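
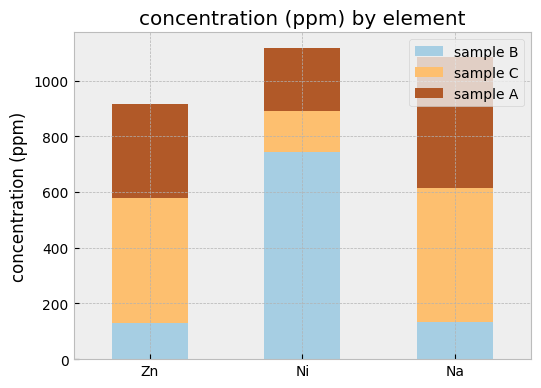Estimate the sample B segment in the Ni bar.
≈ 700

sample B top ≈ 700, bottom ≈ 0; segment ≈ 700.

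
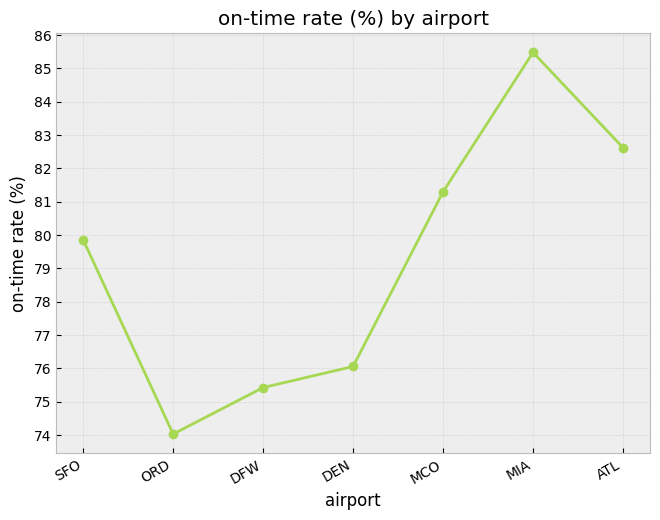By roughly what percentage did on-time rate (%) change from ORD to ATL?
≈ +12.2%

ORD ≈ 74, ATL ≈ 83; (83 − 74) / 74 ≈ +12.2%.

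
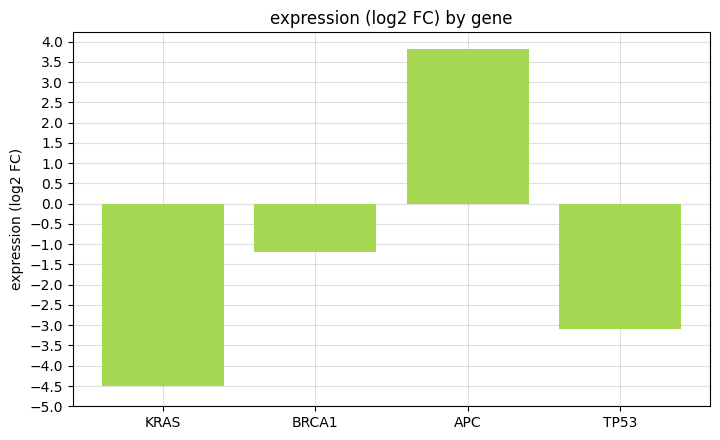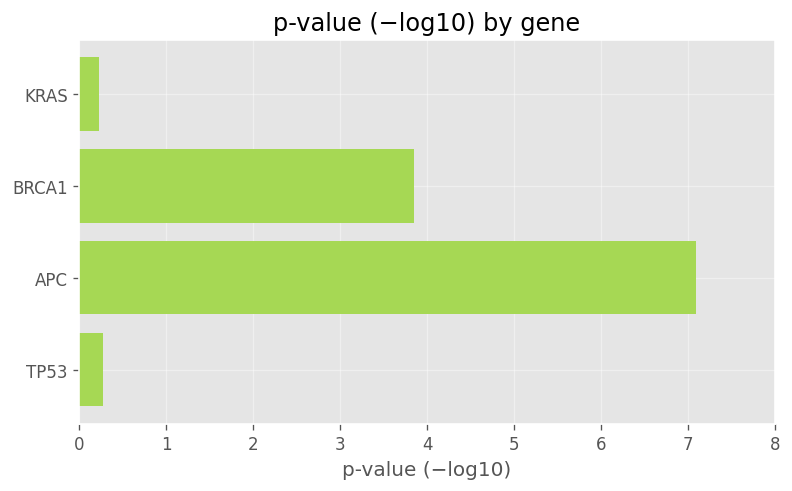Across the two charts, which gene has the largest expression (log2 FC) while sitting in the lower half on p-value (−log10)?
TP53

Chart 2 median p-value (−log10) ≈ 2; below-median genes: KRAS, TP53. Among those, TP53 has the highest expression (log2 FC) (≈ -3).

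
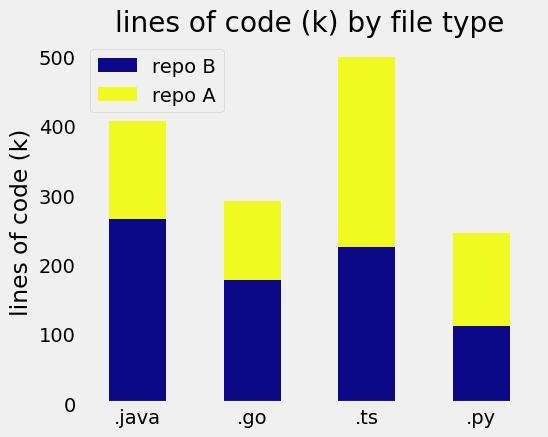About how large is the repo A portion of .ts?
≈ 300

repo A top ≈ 500, bottom ≈ 200; segment ≈ 300.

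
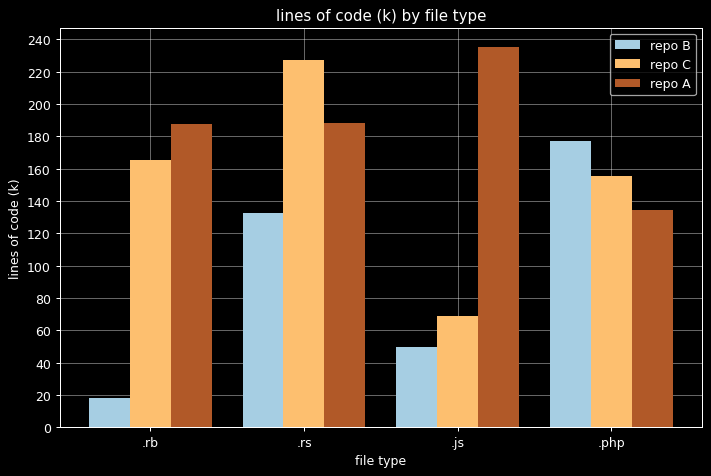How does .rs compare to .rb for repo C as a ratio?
≈ 1.38×

.rs ≈ 220, .rb ≈ 160; 220/160 ≈ 1.38.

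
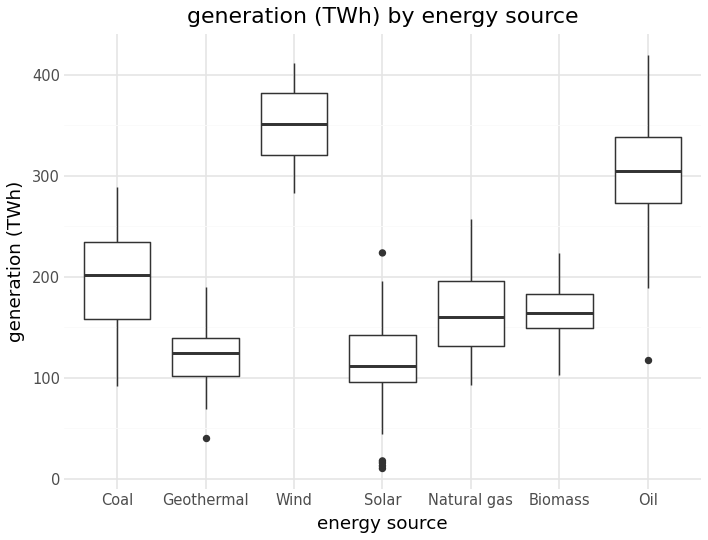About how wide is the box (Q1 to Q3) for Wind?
Q3 ≈ 380, Q1 ≈ 320; IQR ≈ 60.

≈ 60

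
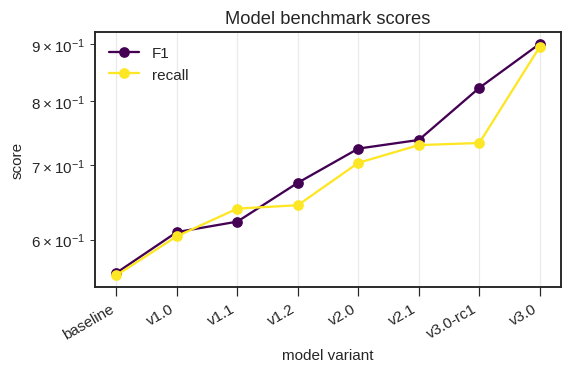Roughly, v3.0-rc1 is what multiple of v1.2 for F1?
≈ 1.14×

v3.0-rc1 ≈ 0.80, v1.2 ≈ 0.70; 0.80/0.70 ≈ 1.14.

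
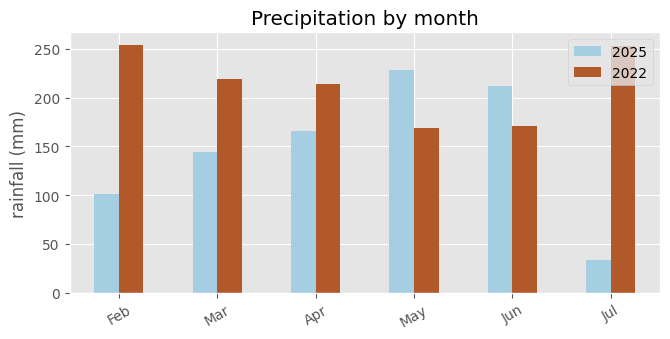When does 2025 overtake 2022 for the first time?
Apr: 2025 ≈ 175 vs 2022 ≈ 225 (not yet); May: 2025 ≈ 225 vs 2022 ≈ 175 (first crossover).

May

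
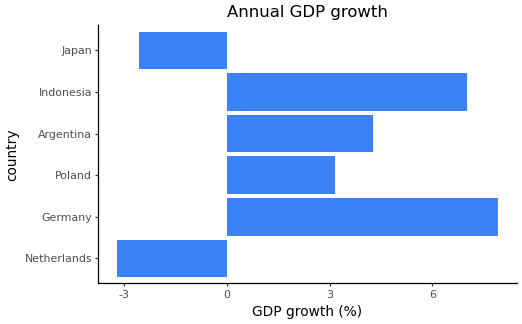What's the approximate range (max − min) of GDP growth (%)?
≈ 11

Max Germany ≈ 8, min Netherlands ≈ -3; range ≈ 11.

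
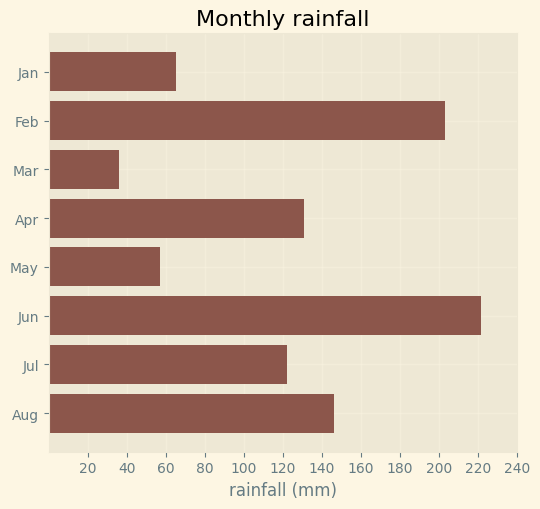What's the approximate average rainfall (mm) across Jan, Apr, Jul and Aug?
≈ 115

(60 + 140 + 120 + 140) / 4 ≈ 115.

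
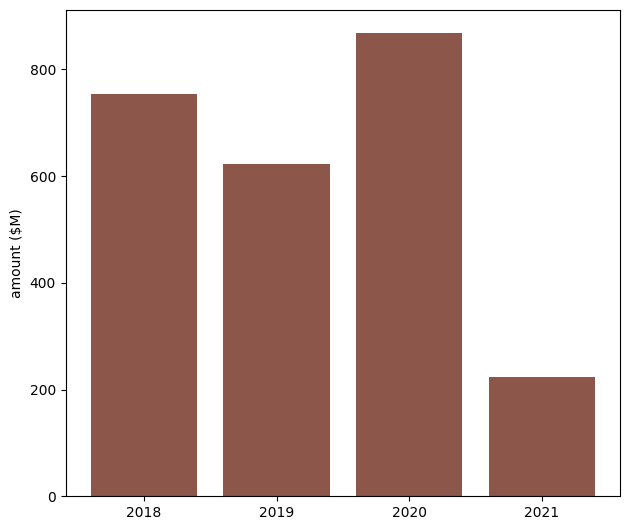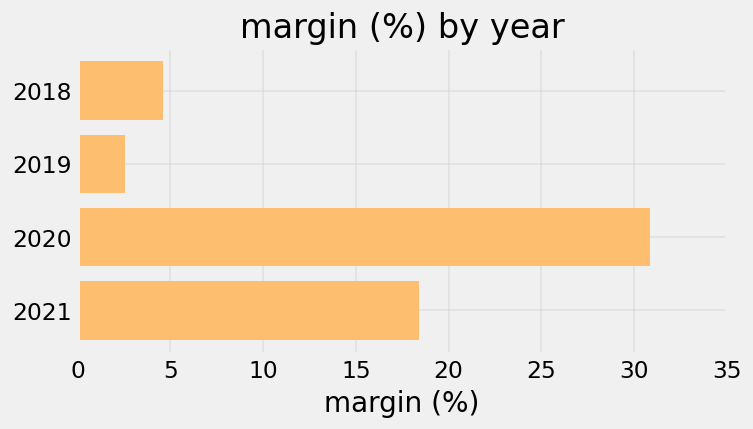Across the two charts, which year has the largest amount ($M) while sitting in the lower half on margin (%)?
2018

Chart 2 median margin (%) ≈ 10; below-median years: 2018, 2019. Among those, 2018 has the highest amount ($M) (≈ 800).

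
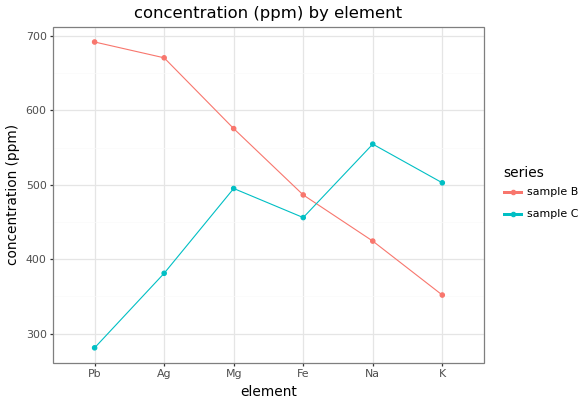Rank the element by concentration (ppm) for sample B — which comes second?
Top 3 for sample B: Pb ≈ 700, Ag ≈ 650, Mg ≈ 600.

Ag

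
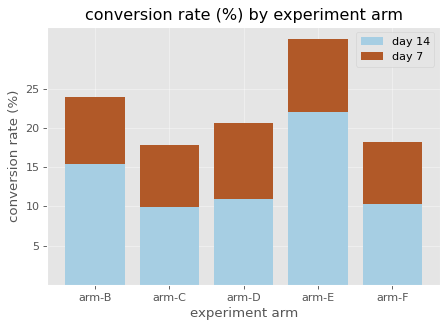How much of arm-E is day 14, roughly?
day 14 top ≈ 20, bottom ≈ 0; segment ≈ 20.

≈ 20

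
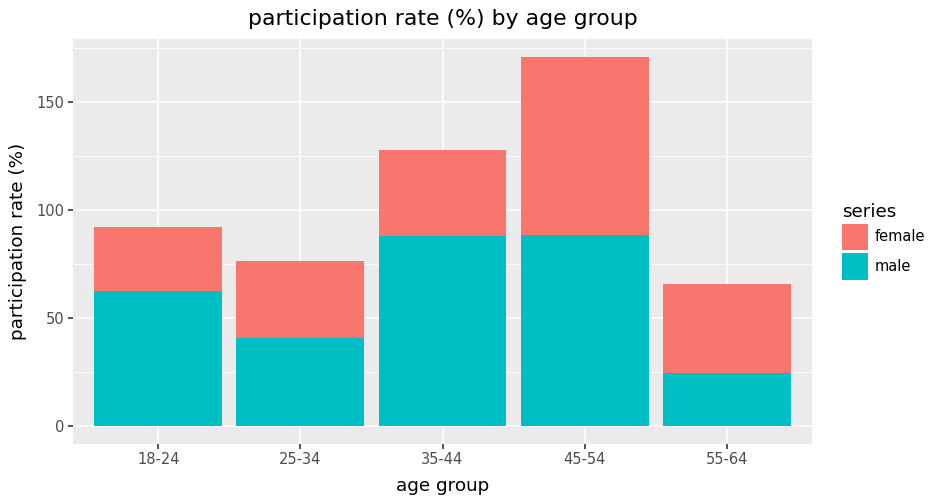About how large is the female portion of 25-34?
≈ 40

female top ≈ 80, bottom ≈ 40; segment ≈ 40.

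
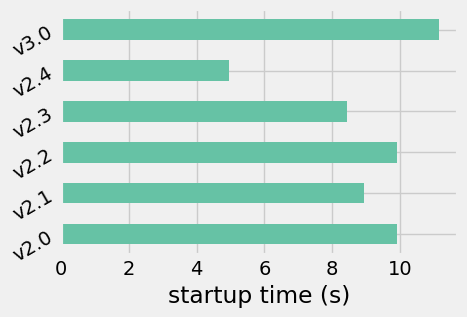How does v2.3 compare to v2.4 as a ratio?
v2.3 ≈ 8, v2.4 ≈ 5; 8/5 ≈ 1.6.

≈ 1.6×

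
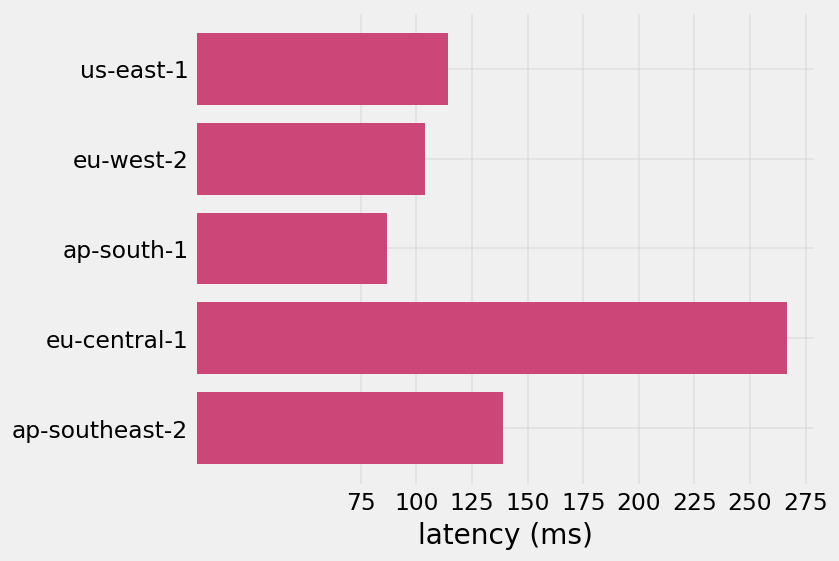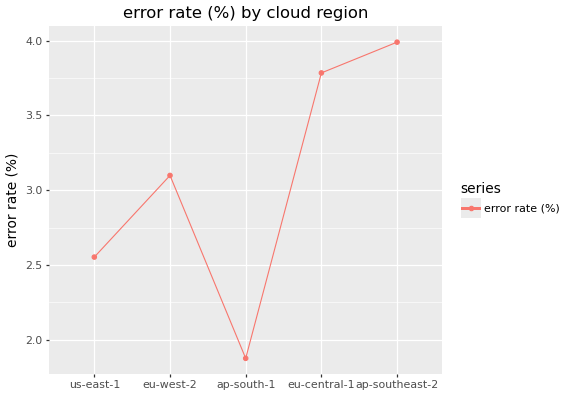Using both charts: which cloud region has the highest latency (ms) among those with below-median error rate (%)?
Chart 2 median error rate (%) ≈ 3; below-median cloud regions: us-east-1, ap-south-1. Among those, us-east-1 has the highest latency (ms) (≈ 125).

us-east-1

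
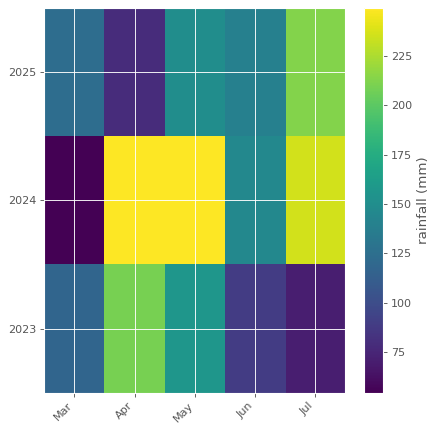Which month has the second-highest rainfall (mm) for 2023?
Top 3 for 2023: Apr ≈ 200, May ≈ 160, Mar ≈ 120.

May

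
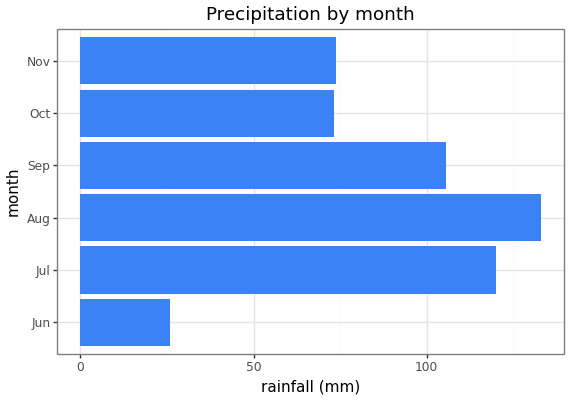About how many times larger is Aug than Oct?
≈ 1.75×

Aug ≈ 140, Oct ≈ 80; 140/80 ≈ 1.75.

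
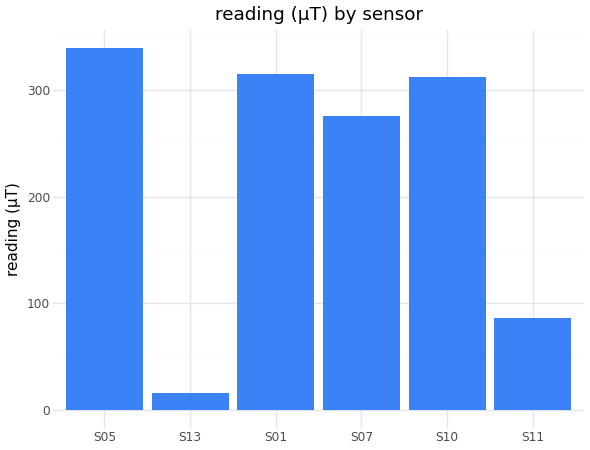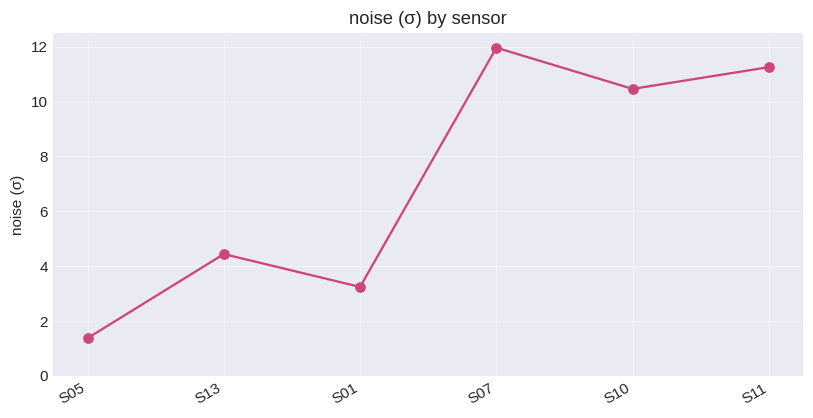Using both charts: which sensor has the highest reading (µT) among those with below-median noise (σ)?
S05

Chart 2 median noise (σ) ≈ 8; below-median sensors: S05, S13, S01. Among those, S05 has the highest reading (µT) (≈ 350).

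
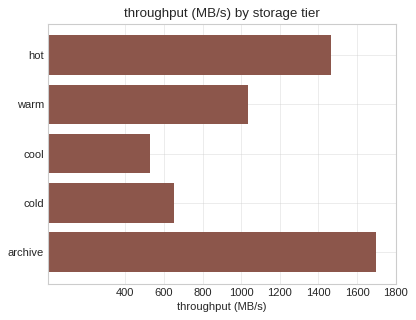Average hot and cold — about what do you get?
(1400 + 600) / 2 ≈ 1000.

≈ 1000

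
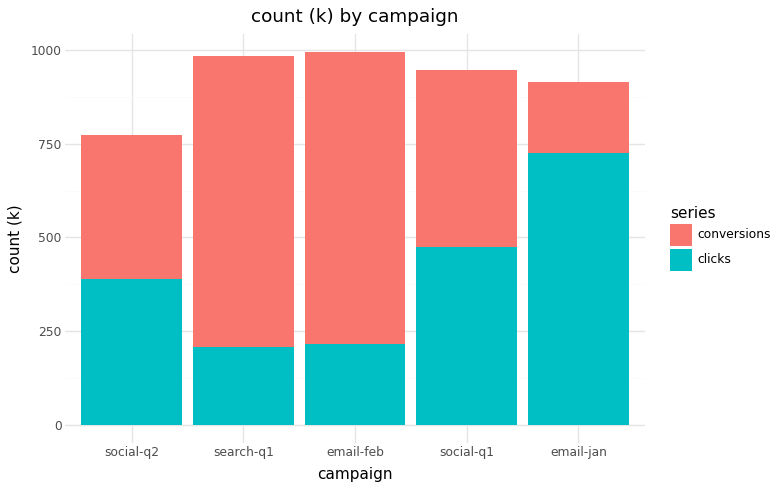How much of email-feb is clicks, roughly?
clicks top ≈ 200, bottom ≈ 0; segment ≈ 200.

≈ 200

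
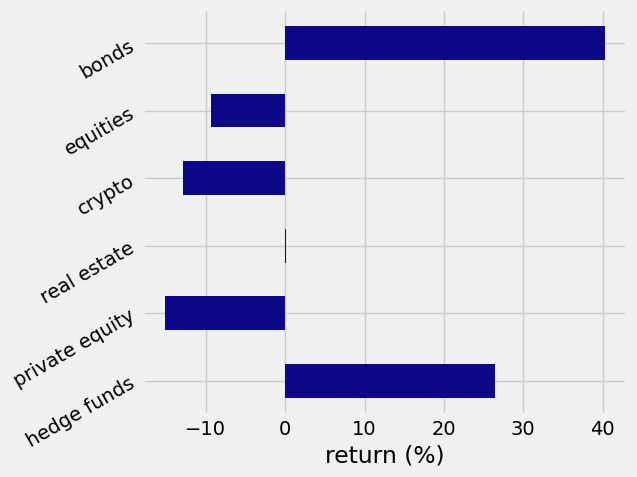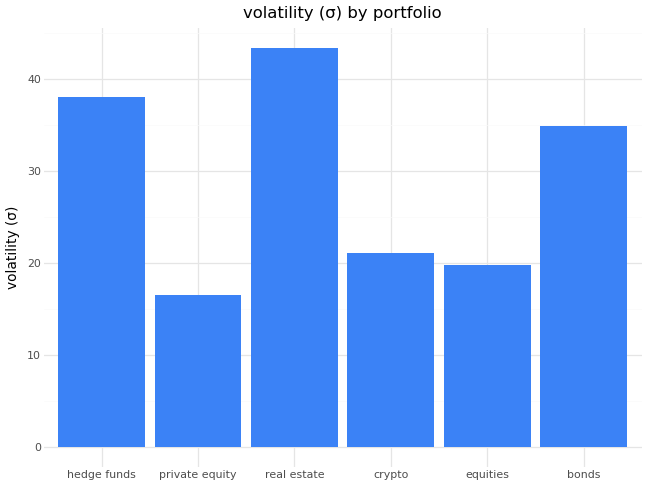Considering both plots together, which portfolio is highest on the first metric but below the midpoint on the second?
equities

Chart 2 median volatility (σ) ≈ 30; below-median portfolios: private equity, crypto, equities. Among those, equities has the highest return (%) (≈ -10).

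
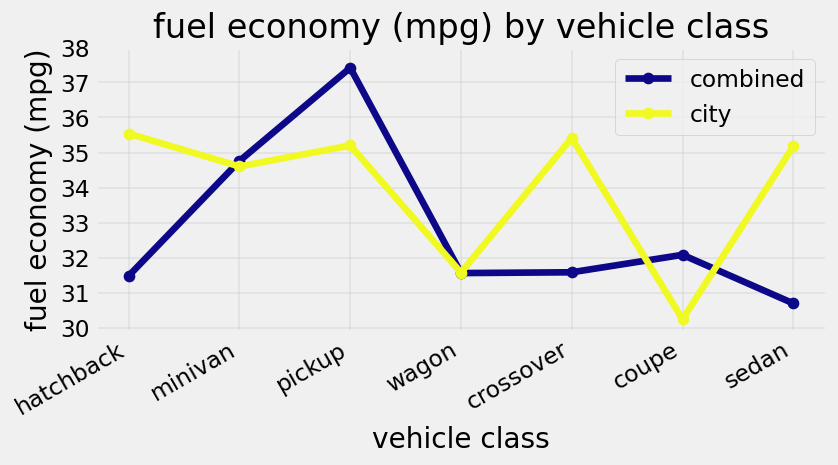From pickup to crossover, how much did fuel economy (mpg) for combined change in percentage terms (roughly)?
pickup ≈ 37, crossover ≈ 32; (32 − 37) / 37 ≈ -13.5%.

≈ -13.5%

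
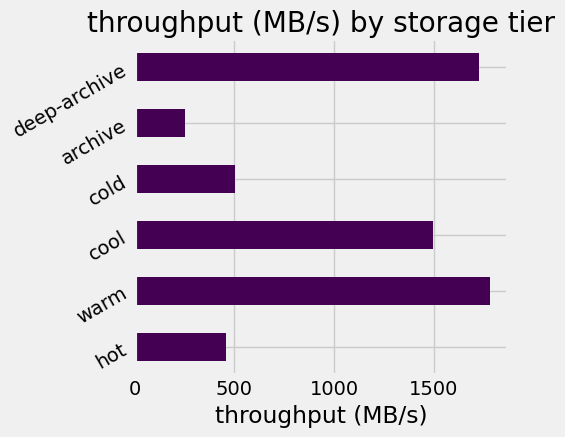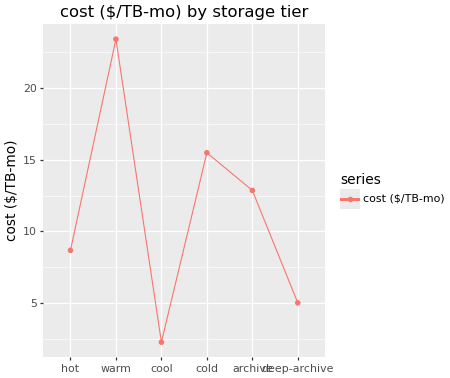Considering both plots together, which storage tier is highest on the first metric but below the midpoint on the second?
deep-archive

Chart 2 median cost ($/TB-mo) ≈ 10; below-median storage tiers: hot, cool, deep-archive. Among those, deep-archive has the highest throughput (MB/s) (≈ 1800).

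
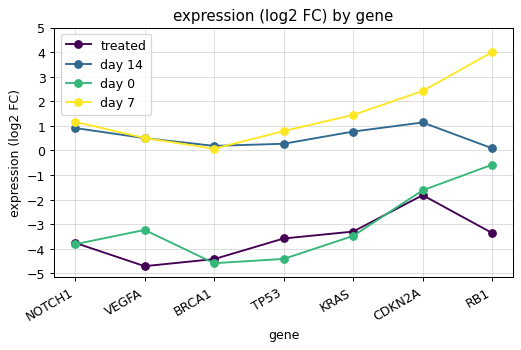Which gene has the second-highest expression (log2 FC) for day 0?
Top 3 for day 0: RB1 ≈ -1, CDKN2A ≈ -2, VEGFA ≈ -3.

CDKN2A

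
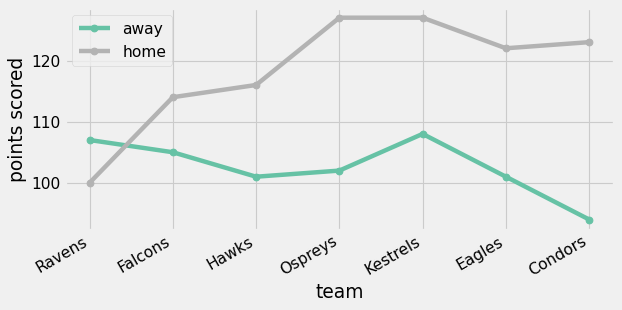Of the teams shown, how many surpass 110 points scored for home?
Above 110: Falcons, Hawks, Ospreys, Kestrels, Eagles, Condors.

6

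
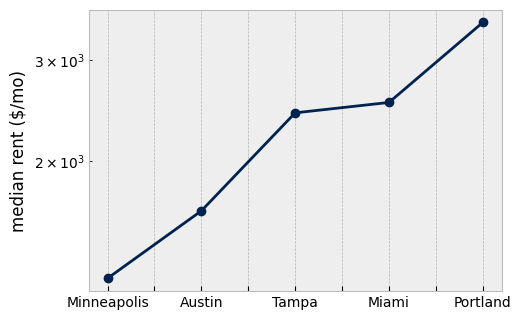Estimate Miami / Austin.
Miami ≈ 2600, Austin ≈ 1600; 2600/1600 ≈ 1.62.

≈ 1.62×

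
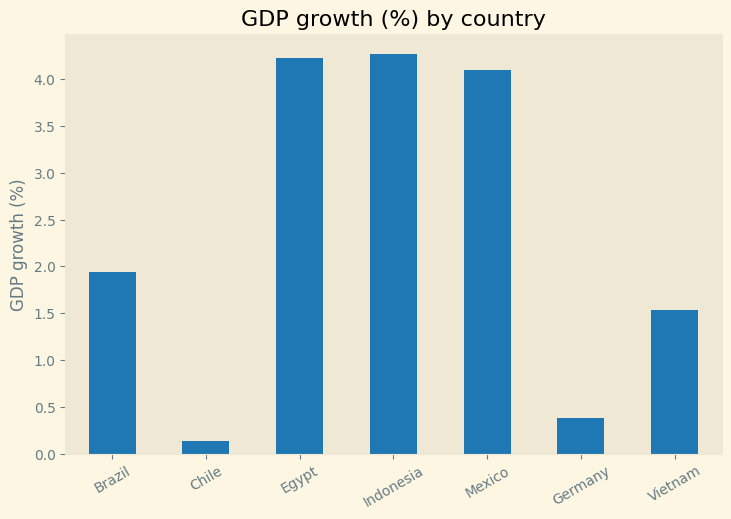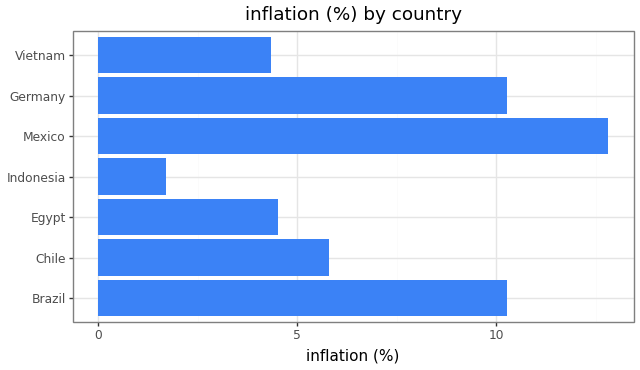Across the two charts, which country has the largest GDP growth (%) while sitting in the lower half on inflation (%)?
Chart 2 median inflation (%) ≈ 6; below-median countries: Egypt, Indonesia, Vietnam. Among those, Indonesia has the highest GDP growth (%) (≈ 4.5).

Indonesia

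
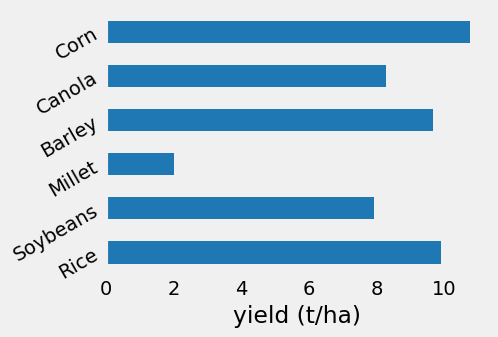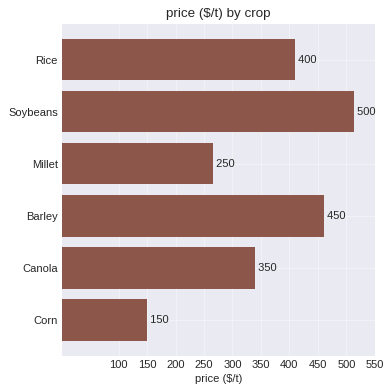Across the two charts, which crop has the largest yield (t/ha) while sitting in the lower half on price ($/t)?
Chart 2 median price ($/t) ≈ 350; below-median crops: Millet, Canola, Corn. Among those, Corn has the highest yield (t/ha) (≈ 11).

Corn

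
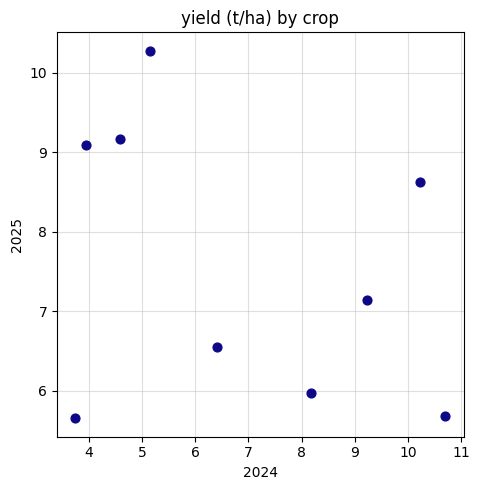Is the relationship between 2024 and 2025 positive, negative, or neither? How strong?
negative, weak

Points are negatively correlated; weak (|r| ≈ 0.3).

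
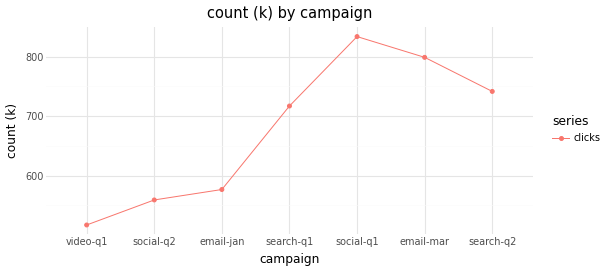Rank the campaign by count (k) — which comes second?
Top 3: social-q1 ≈ 850, email-mar ≈ 800, search-q2 ≈ 750.

email-mar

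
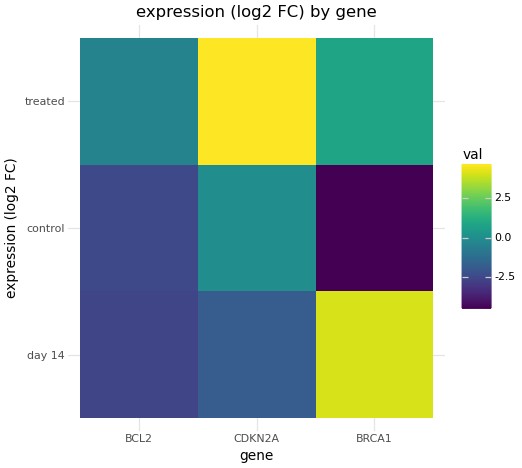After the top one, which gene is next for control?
Top 3 for control: CDKN2A ≈ 0, BCL2 ≈ -2, BRCA1 ≈ -4.

BCL2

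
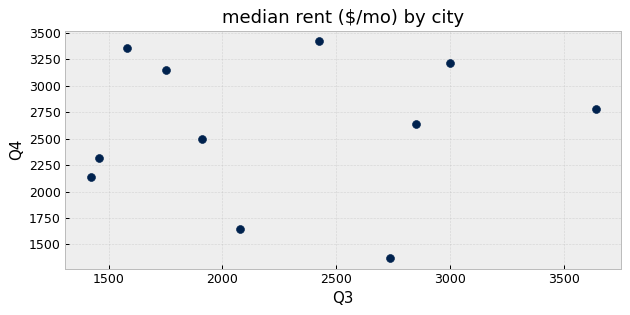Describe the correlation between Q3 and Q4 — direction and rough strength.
Points are roughly uncorrelated; weak (|r| ≈ 0.1).

no clear correlation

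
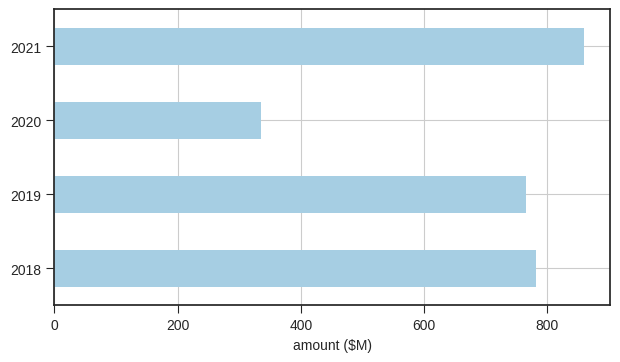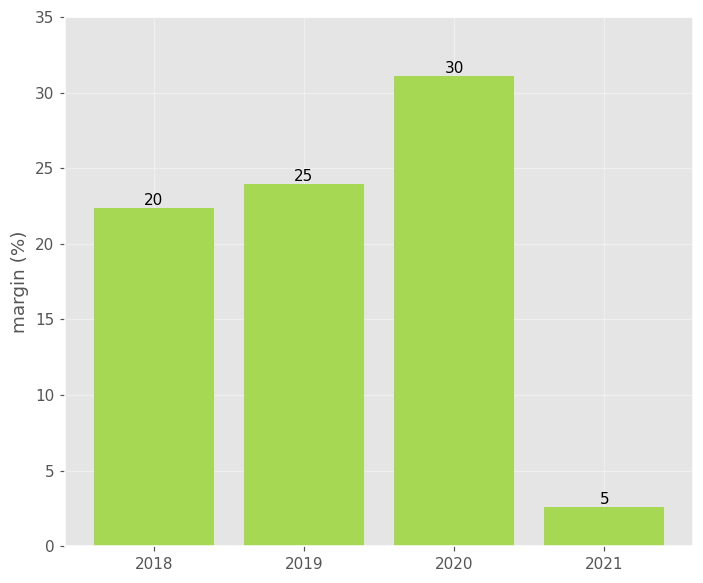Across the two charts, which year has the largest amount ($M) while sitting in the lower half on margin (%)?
2021

Chart 2 median margin (%) ≈ 25; below-median years: 2018, 2021. Among those, 2021 has the highest amount ($M) (≈ 900).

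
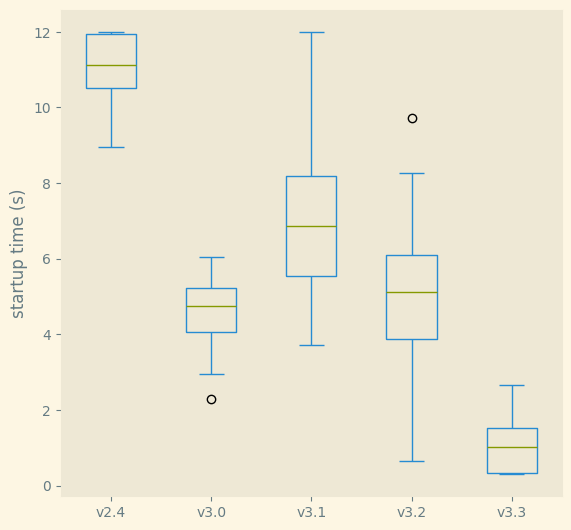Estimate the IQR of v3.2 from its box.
≈ 2

Q3 ≈ 6, Q1 ≈ 4; IQR ≈ 2.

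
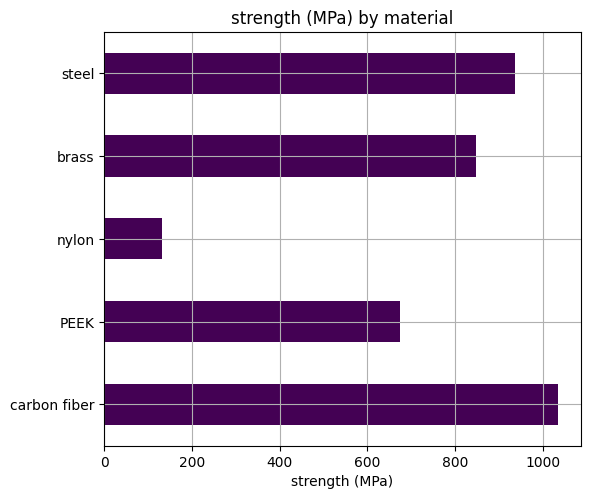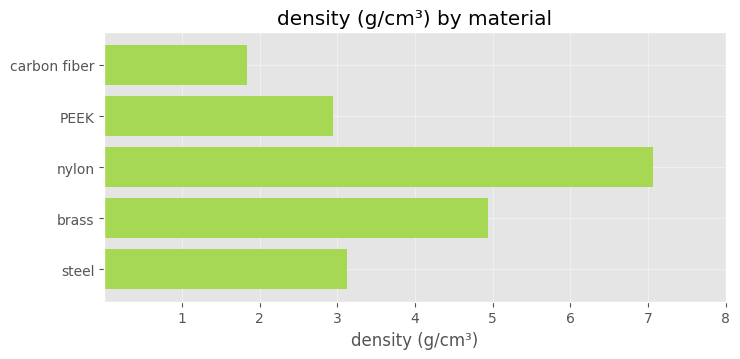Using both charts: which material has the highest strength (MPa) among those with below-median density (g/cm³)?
carbon fiber

Chart 2 median density (g/cm³) ≈ 3; below-median materials: carbon fiber, PEEK. Among those, carbon fiber has the highest strength (MPa) (≈ 1000).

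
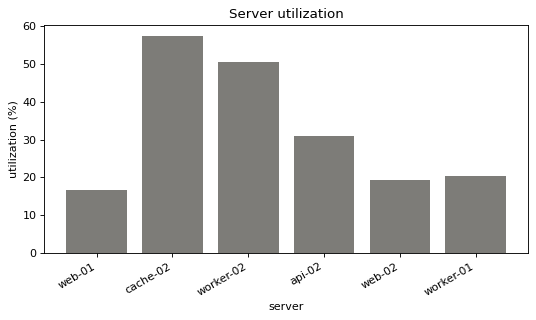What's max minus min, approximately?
Max cache-02 ≈ 55, min web-01 ≈ 15; range ≈ 40.

≈ 40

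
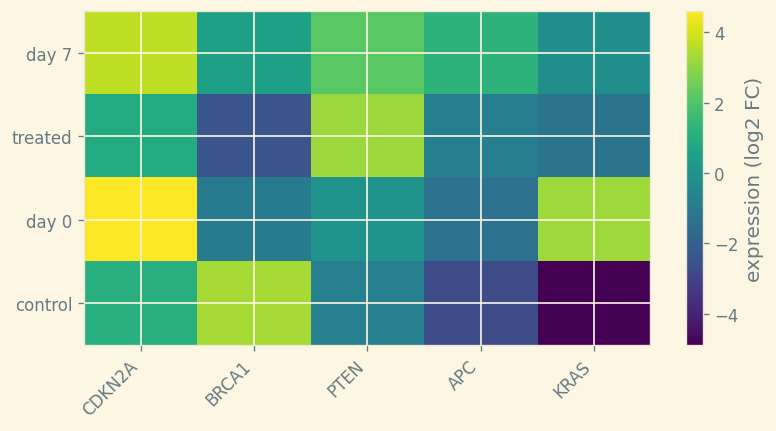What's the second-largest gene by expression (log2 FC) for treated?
CDKN2A

Top 3 for treated: PTEN ≈ 3, CDKN2A ≈ 1, APC ≈ -1.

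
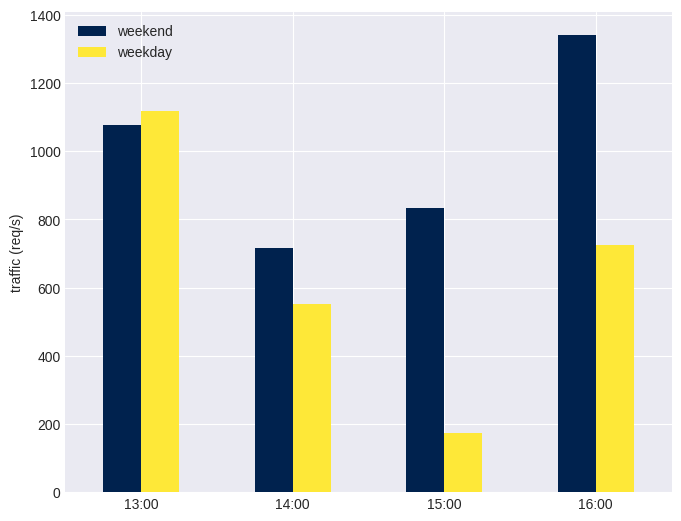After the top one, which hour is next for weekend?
13:00

Top 3 for weekend: 16:00 ≈ 1400, 13:00 ≈ 1000, 15:00 ≈ 800.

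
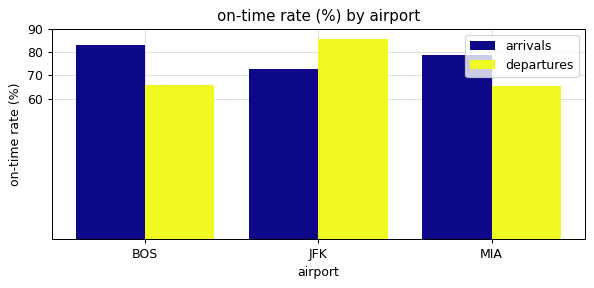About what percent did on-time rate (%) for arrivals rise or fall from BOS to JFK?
BOS ≈ 80, JFK ≈ 70; (70 − 80) / 80 ≈ -12.5%.

≈ -12.5%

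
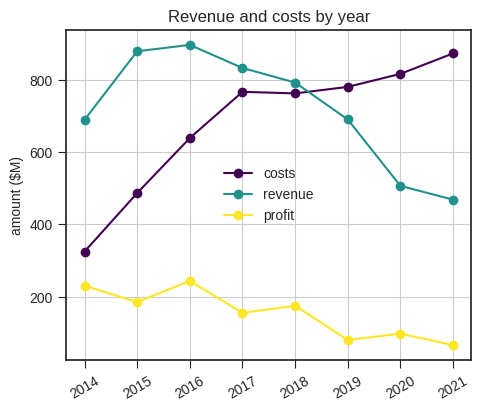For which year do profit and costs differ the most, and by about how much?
2021: profit ≈ 100, costs ≈ 900 → gap ≈ 800. Next-largest (2020) is only ≈ 700.

2021, ≈ 800 $M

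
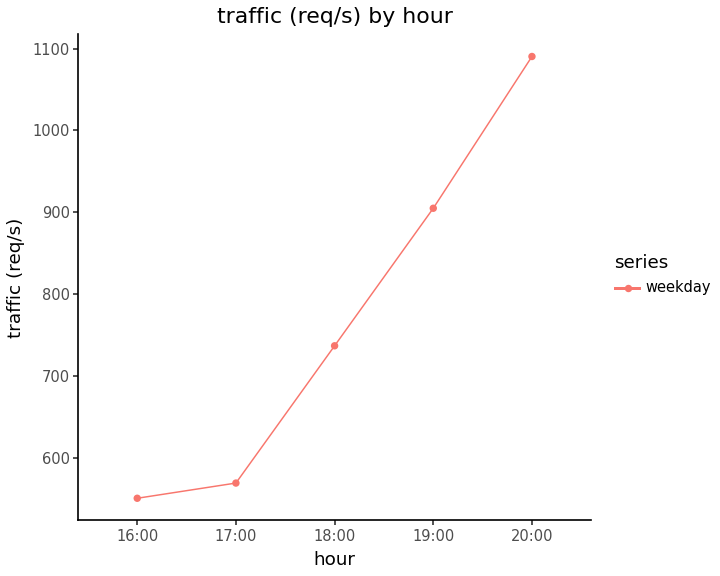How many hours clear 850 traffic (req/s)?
2

Above 850: 19:00, 20:00.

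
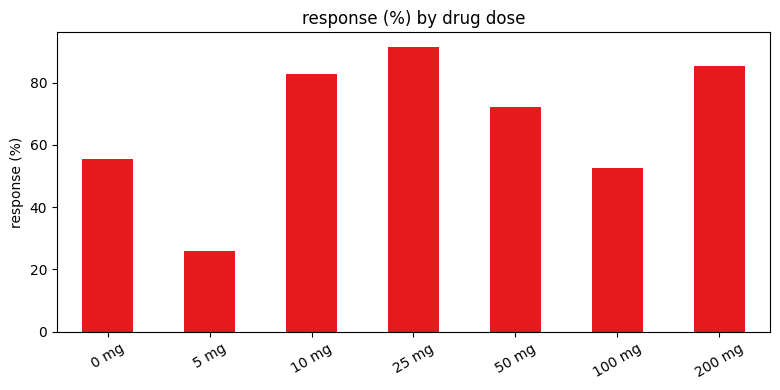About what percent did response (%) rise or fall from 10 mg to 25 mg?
10 mg ≈ 80, 25 mg ≈ 90; (90 − 80) / 80 ≈ +12.5%.

≈ +12.5%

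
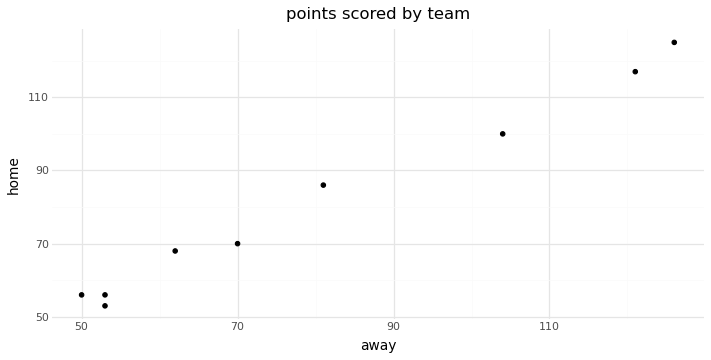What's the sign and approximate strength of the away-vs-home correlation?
positive, strong

Points are positively correlated; strong (|r| ≈ 1.0).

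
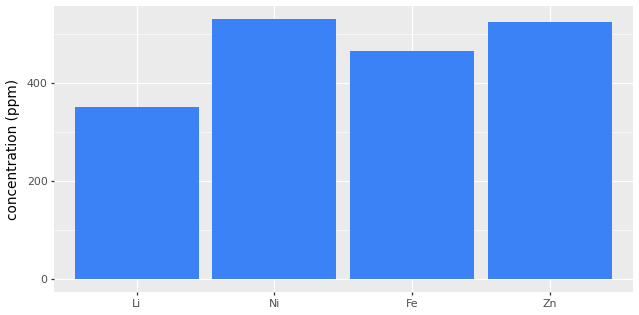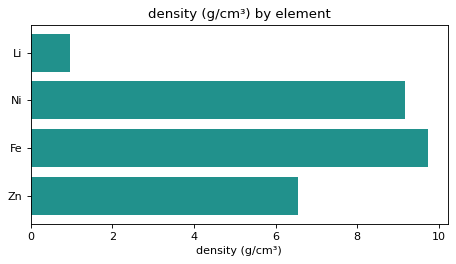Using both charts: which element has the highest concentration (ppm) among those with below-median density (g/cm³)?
Zn

Chart 2 median density (g/cm³) ≈ 8; below-median elements: Li, Zn. Among those, Zn has the highest concentration (ppm) (≈ 500).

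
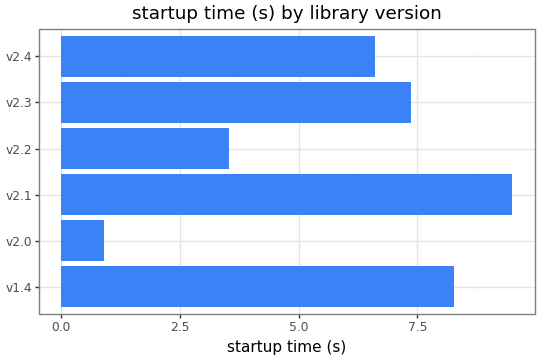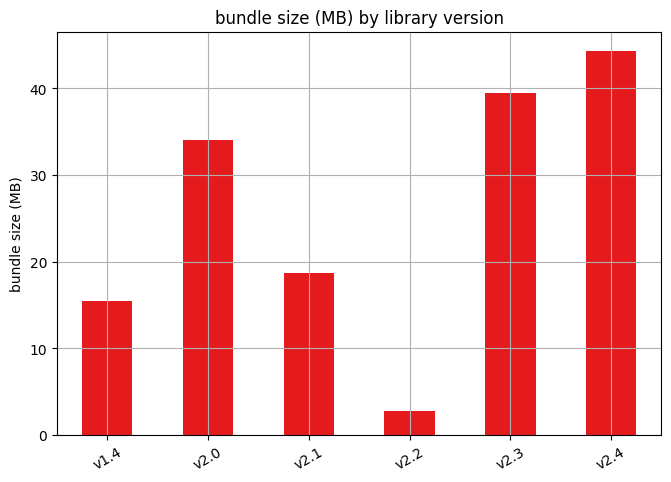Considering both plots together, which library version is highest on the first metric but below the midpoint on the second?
Chart 2 median bundle size (MB) ≈ 25; below-median library versions: v1.4, v2.1, v2.2. Among those, v2.1 has the highest startup time (s) (≈ 9).

v2.1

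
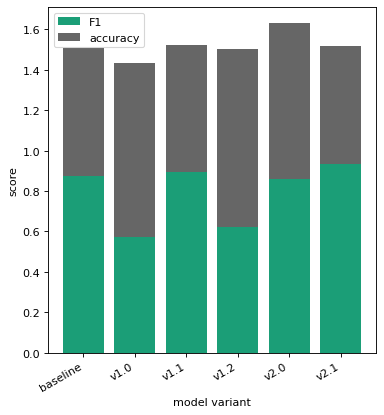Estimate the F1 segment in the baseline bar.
≈ 0.8

F1 top ≈ 0.8, bottom ≈ 0.0; segment ≈ 0.8.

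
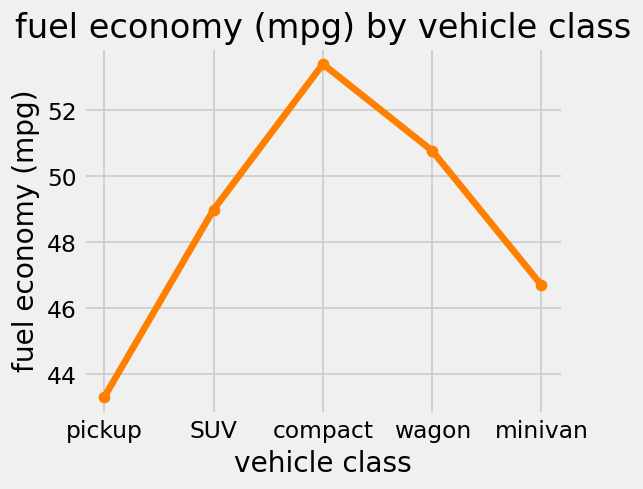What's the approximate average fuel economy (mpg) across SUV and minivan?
≈ 48

(49 + 47) / 2 ≈ 48.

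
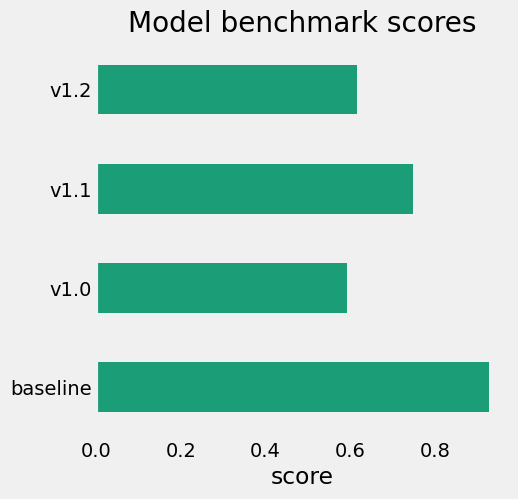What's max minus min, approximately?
Max baseline ≈ 0.9, min v1.0 ≈ 0.6; range ≈ 0.3.

≈ 0.3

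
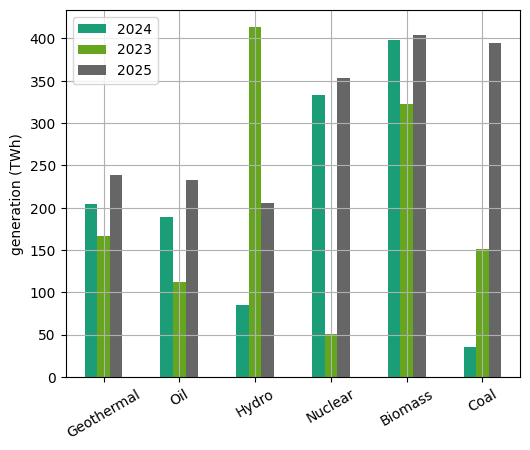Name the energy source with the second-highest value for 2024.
Top 3 for 2024: Biomass ≈ 400, Nuclear ≈ 350, Geothermal ≈ 200.

Nuclear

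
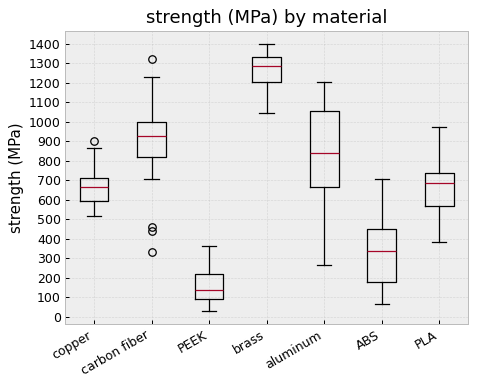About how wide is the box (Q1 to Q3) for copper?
Q3 ≈ 700, Q1 ≈ 600; IQR ≈ 100.

≈ 100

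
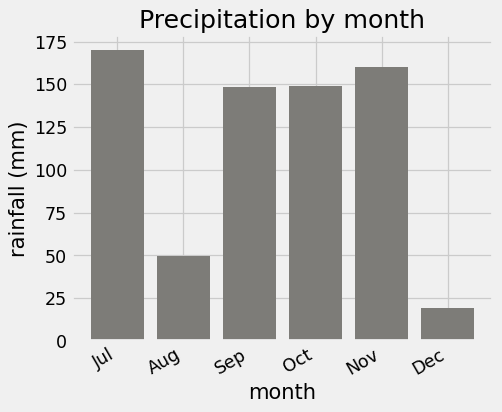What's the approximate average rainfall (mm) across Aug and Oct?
≈ 90

(40 + 140) / 2 ≈ 90.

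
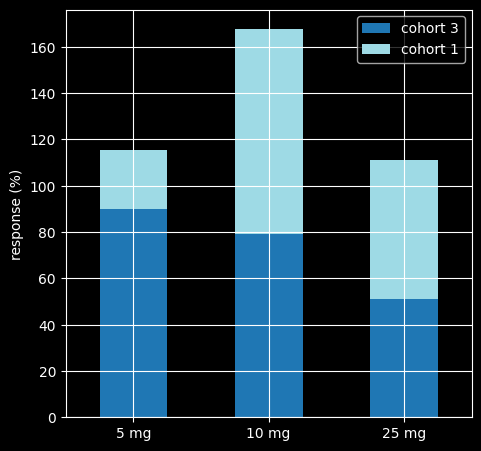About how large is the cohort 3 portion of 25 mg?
cohort 3 top ≈ 60, bottom ≈ 0; segment ≈ 60.

≈ 60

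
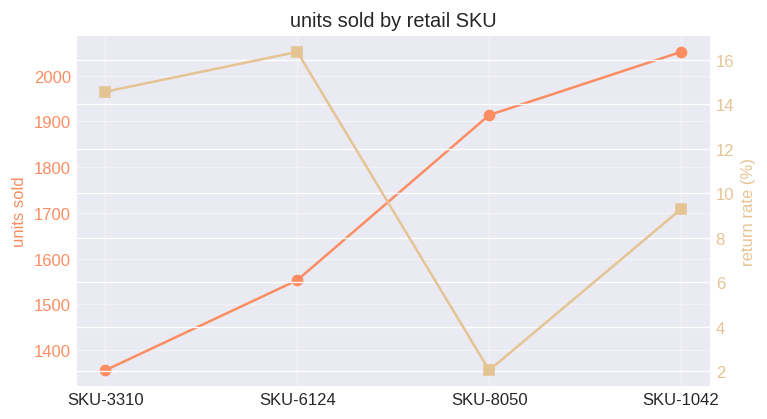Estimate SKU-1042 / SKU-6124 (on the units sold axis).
SKU-1042 ≈ 2100, SKU-6124 ≈ 1600; 2100/1600 ≈ 1.31.

≈ 1.31×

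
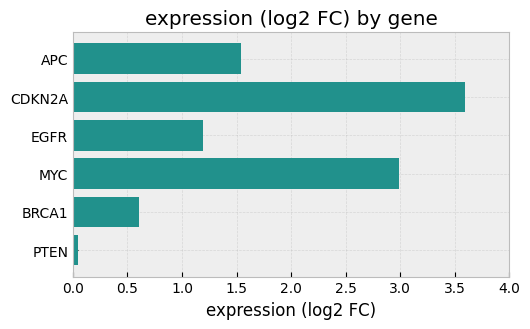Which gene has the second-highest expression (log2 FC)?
Top 3: CDKN2A ≈ 3.5, MYC ≈ 3.0, APC ≈ 1.5.

MYC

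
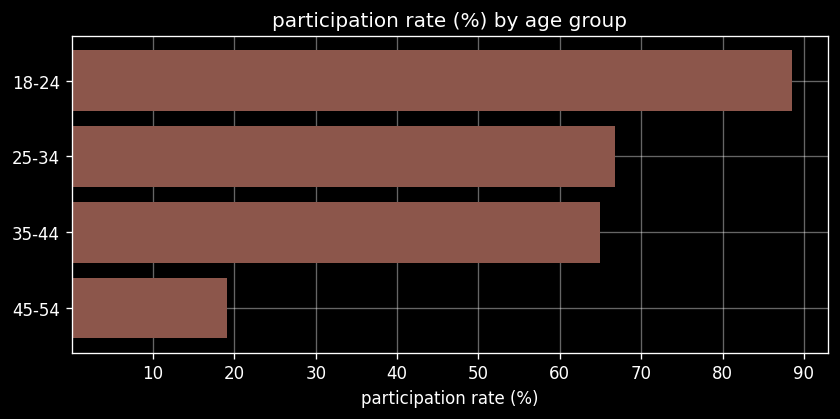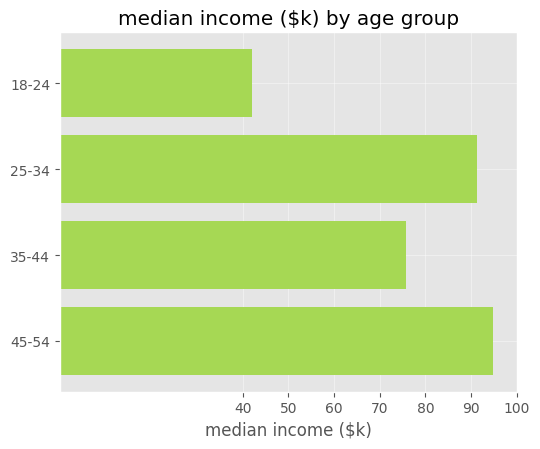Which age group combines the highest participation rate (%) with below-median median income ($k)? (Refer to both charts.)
Chart 2 median median income ($k) ≈ 80; below-median age groups: 18-24, 35-44. Among those, 18-24 has the highest participation rate (%) (≈ 90).

18-24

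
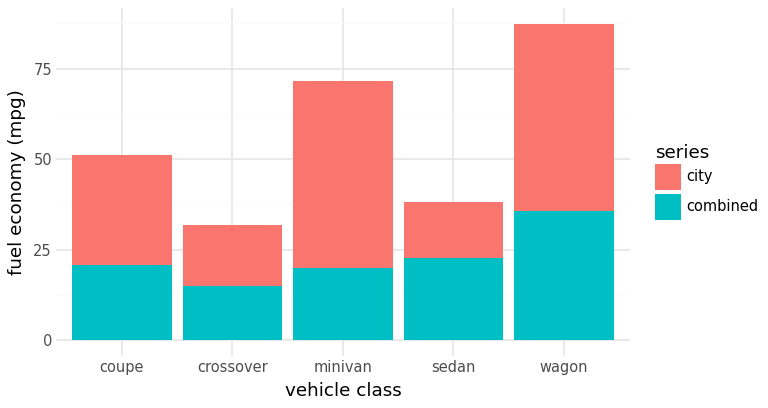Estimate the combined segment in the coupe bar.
combined top ≈ 20, bottom ≈ 0; segment ≈ 20.

≈ 20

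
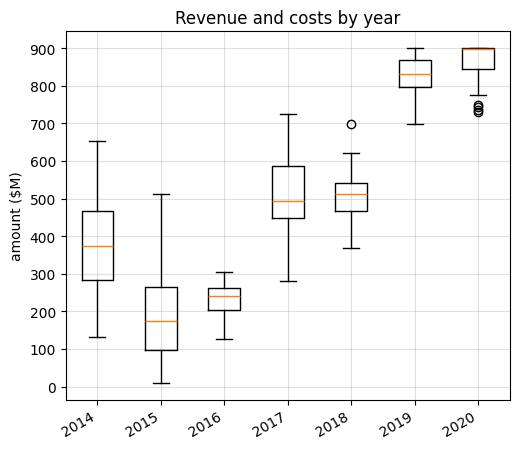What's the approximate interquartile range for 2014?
≈ 200

Q3 ≈ 500, Q1 ≈ 300; IQR ≈ 200.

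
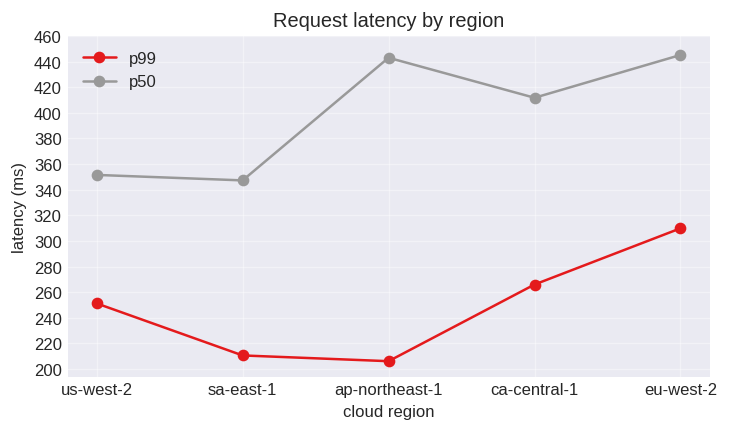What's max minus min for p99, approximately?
Max eu-west-2 ≈ 300, min ap-northeast-1 ≈ 200; range ≈ 100.

≈ 100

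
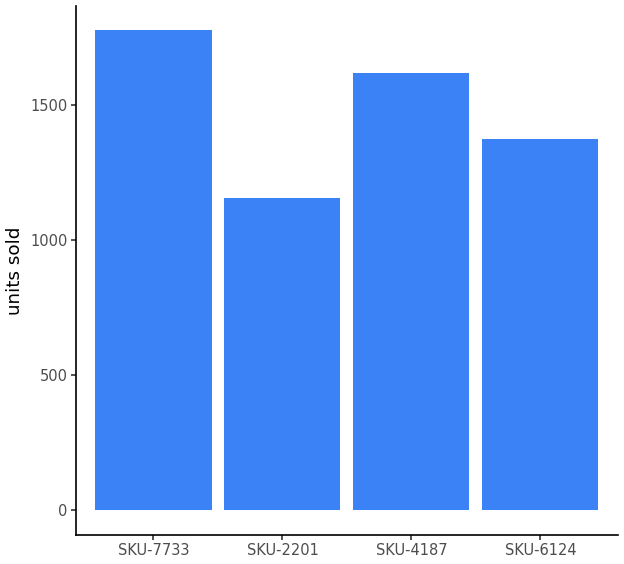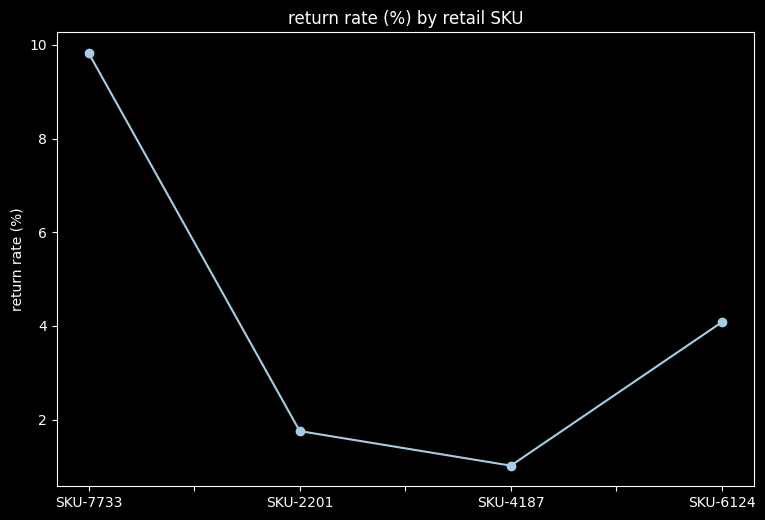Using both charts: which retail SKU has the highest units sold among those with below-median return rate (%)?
SKU-4187

Chart 2 median return rate (%) ≈ 3; below-median retail SKUs: SKU-2201, SKU-4187. Among those, SKU-4187 has the highest units sold (≈ 1600).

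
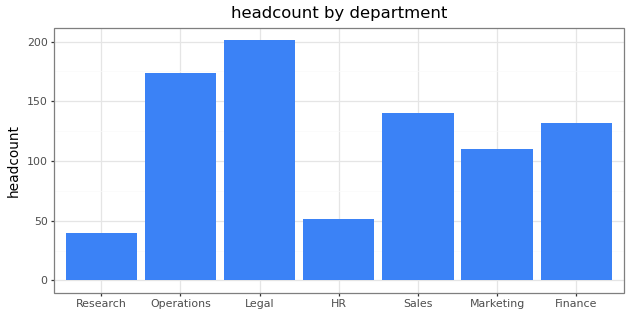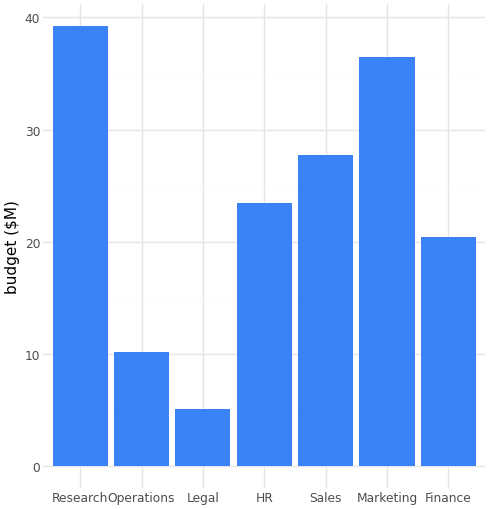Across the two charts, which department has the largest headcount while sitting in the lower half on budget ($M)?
Chart 2 median budget ($M) ≈ 25; below-median departments: Operations, Legal, Finance. Among those, Legal has the highest headcount (≈ 200).

Legal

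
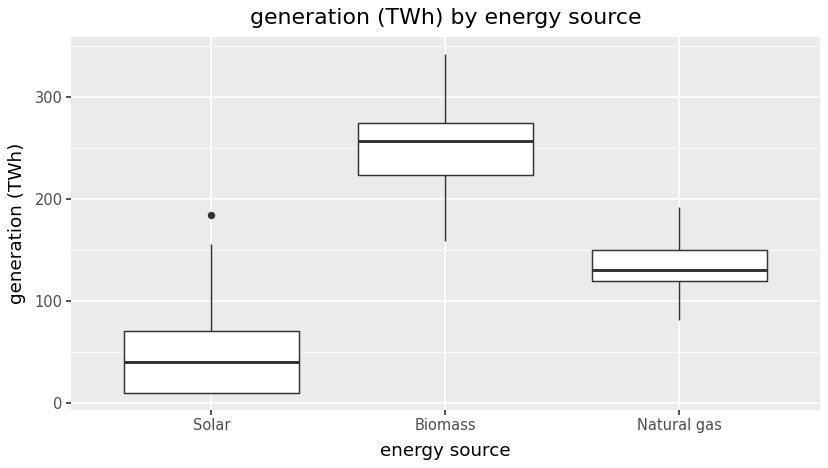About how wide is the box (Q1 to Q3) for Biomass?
≈ 60

Q3 ≈ 280, Q1 ≈ 220; IQR ≈ 60.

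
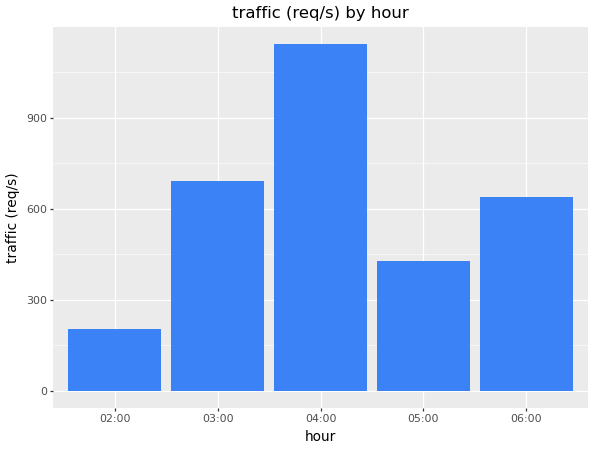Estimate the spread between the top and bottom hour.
≈ 900

Max 04:00 ≈ 1100, min 02:00 ≈ 200; range ≈ 900.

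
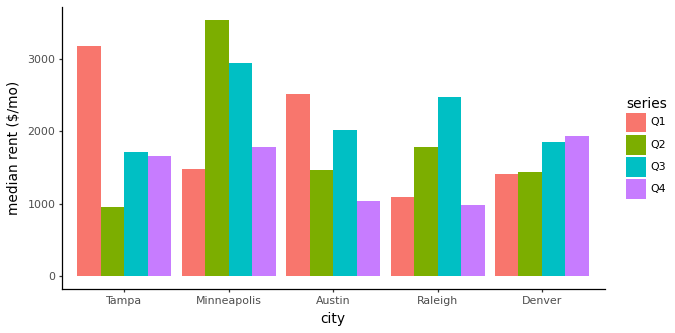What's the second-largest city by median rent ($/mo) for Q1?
Austin

Top 3 for Q1: Tampa ≈ 3000, Austin ≈ 2500, Minneapolis ≈ 1500.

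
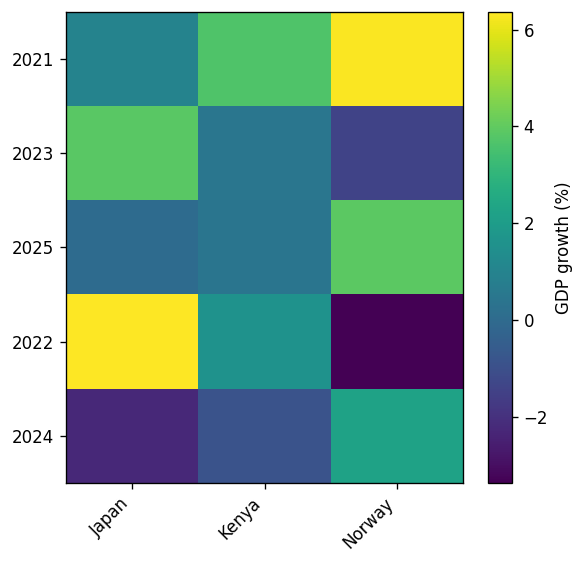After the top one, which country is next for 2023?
Kenya

Top 3 for 2023: Japan ≈ 4, Kenya ≈ 0, Norway ≈ -1.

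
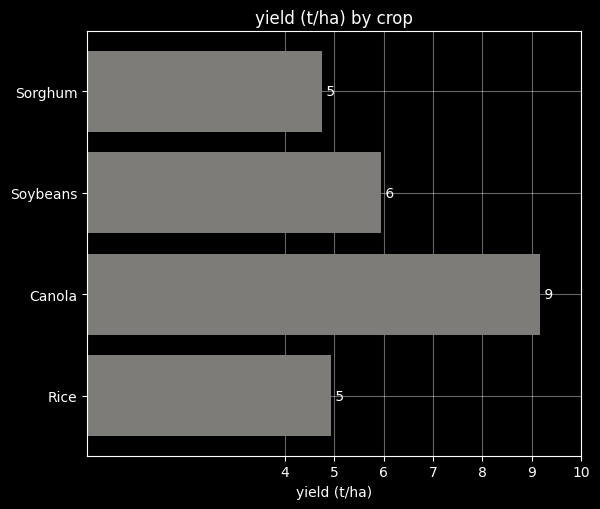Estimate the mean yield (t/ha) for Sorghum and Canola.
≈ 7

(5 + 9) / 2 ≈ 7.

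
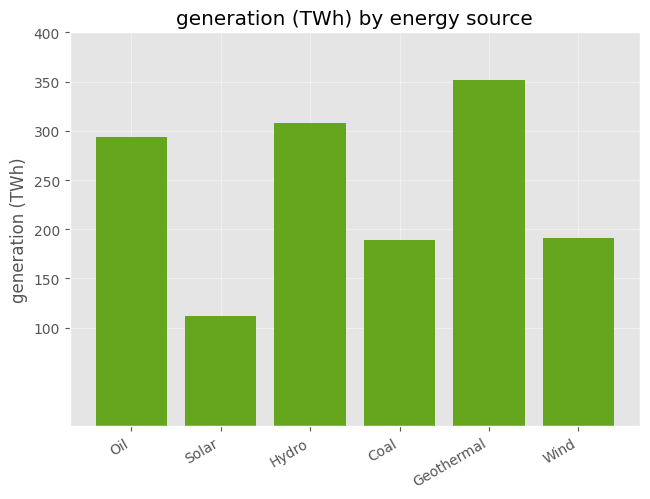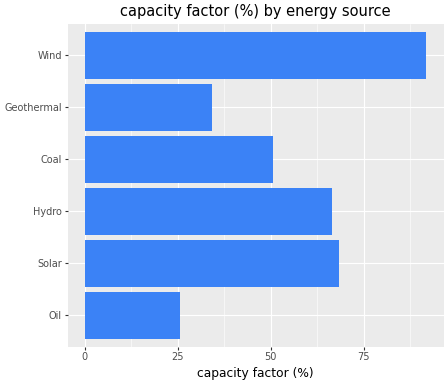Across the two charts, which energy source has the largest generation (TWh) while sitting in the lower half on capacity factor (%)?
Chart 2 median capacity factor (%) ≈ 60; below-median energy sources: Oil, Coal, Geothermal. Among those, Geothermal has the highest generation (TWh) (≈ 350).

Geothermal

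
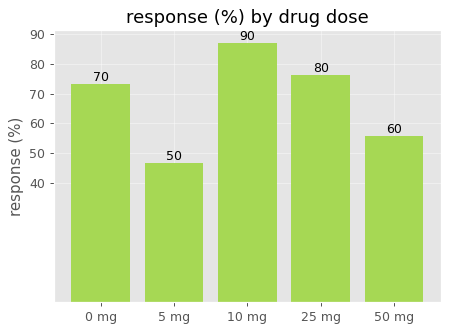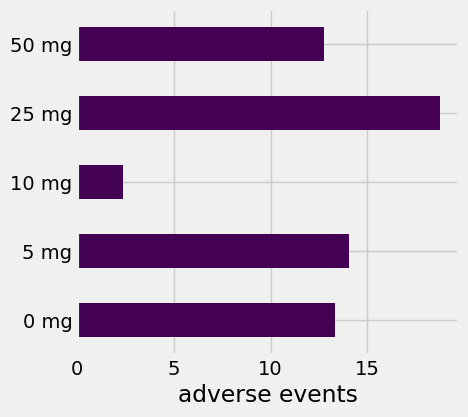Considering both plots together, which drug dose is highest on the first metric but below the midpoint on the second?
10 mg

Chart 2 median adverse events ≈ 14; below-median drug doses: 10 mg, 50 mg. Among those, 10 mg has the highest response (%) (≈ 90).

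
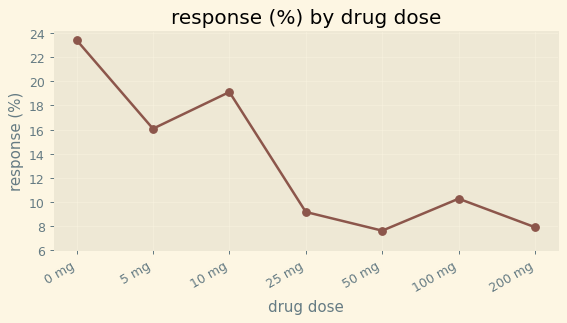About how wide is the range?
≈ 16

Max 0 mg ≈ 24, min 50 mg ≈ 8; range ≈ 16.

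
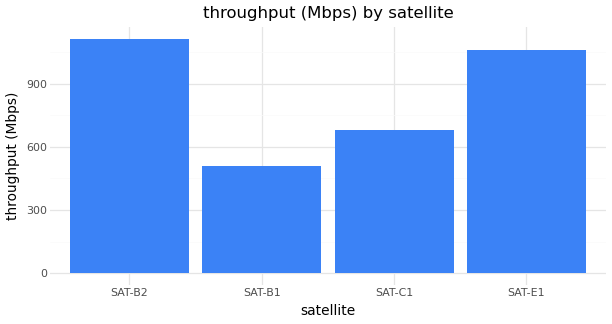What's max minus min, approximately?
≈ 600

Max SAT-B2 ≈ 1100, min SAT-B1 ≈ 500; range ≈ 600.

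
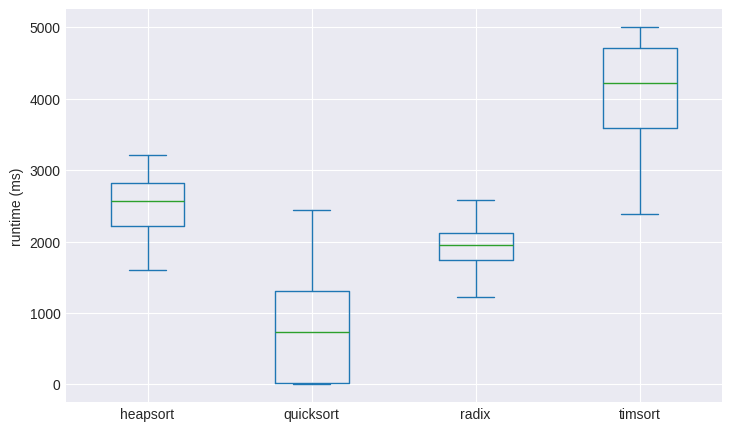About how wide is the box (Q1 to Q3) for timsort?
≈ 1000

Q3 ≈ 4500, Q1 ≈ 3500; IQR ≈ 1000.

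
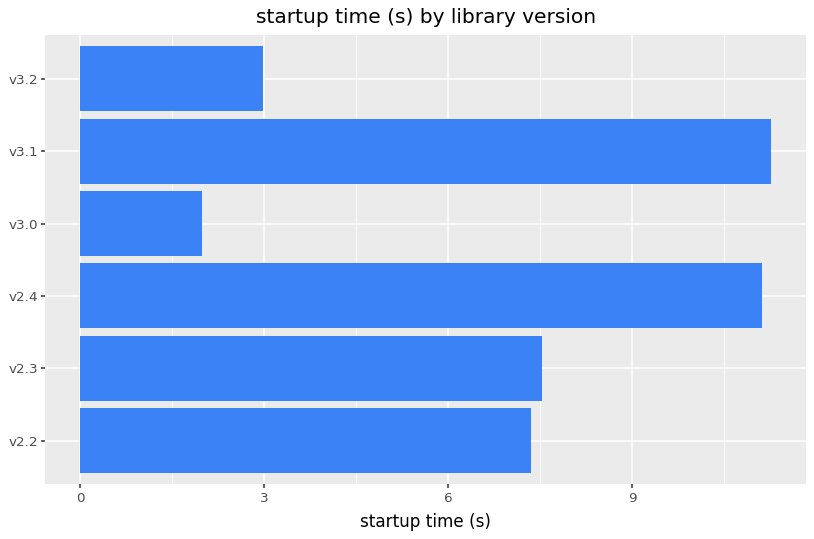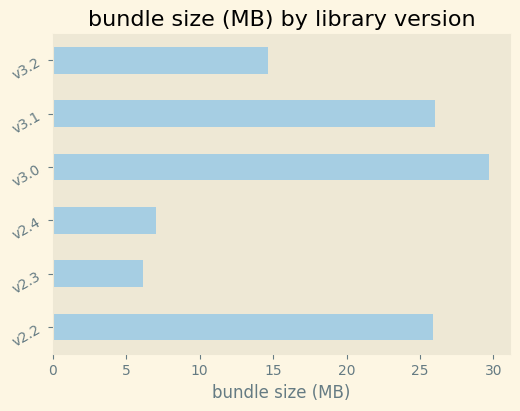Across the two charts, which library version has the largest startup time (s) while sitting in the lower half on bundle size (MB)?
Chart 2 median bundle size (MB) ≈ 20; below-median library versions: v2.3, v2.4, v3.2. Among those, v2.4 has the highest startup time (s) (≈ 12).

v2.4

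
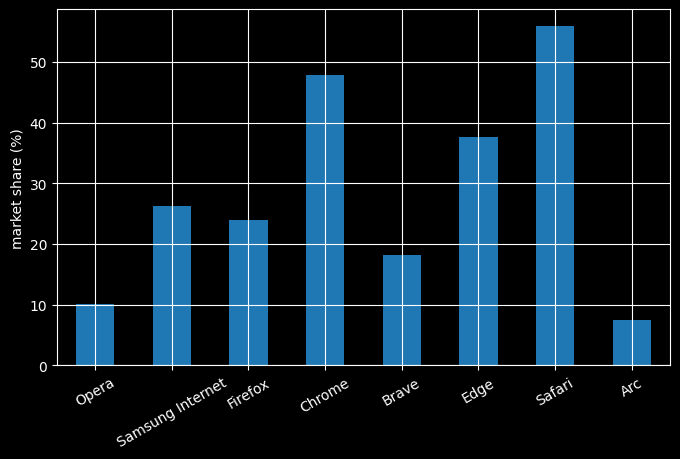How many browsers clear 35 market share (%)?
Above 35: Chrome, Edge, Safari.

3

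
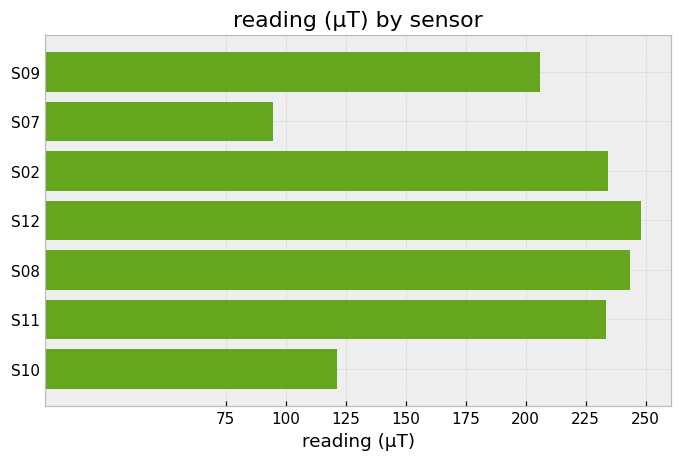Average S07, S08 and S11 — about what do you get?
(100 + 250 + 225) / 3 ≈ 192.

≈ 192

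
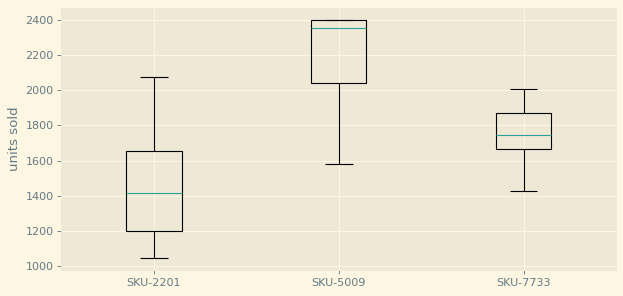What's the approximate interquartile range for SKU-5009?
Q3 ≈ 2400, Q1 ≈ 2000; IQR ≈ 400.

≈ 400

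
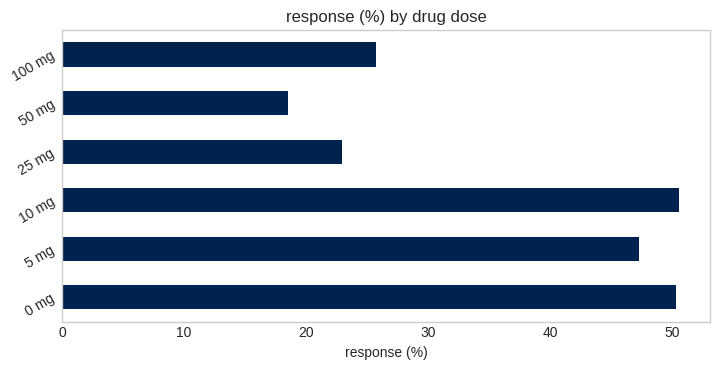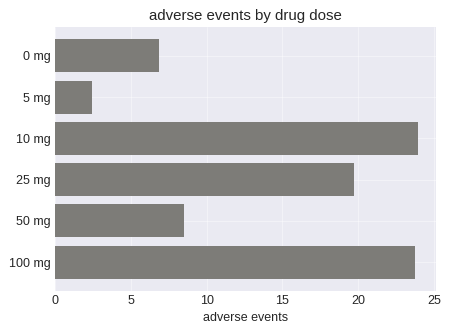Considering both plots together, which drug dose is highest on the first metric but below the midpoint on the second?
0 mg

Chart 2 median adverse events ≈ 15; below-median drug doses: 0 mg, 5 mg, 50 mg. Among those, 0 mg has the highest response (%) (≈ 50).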